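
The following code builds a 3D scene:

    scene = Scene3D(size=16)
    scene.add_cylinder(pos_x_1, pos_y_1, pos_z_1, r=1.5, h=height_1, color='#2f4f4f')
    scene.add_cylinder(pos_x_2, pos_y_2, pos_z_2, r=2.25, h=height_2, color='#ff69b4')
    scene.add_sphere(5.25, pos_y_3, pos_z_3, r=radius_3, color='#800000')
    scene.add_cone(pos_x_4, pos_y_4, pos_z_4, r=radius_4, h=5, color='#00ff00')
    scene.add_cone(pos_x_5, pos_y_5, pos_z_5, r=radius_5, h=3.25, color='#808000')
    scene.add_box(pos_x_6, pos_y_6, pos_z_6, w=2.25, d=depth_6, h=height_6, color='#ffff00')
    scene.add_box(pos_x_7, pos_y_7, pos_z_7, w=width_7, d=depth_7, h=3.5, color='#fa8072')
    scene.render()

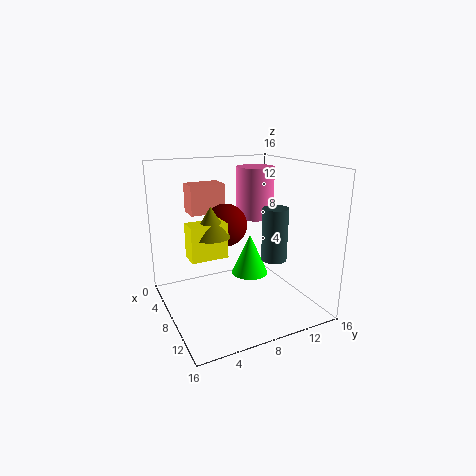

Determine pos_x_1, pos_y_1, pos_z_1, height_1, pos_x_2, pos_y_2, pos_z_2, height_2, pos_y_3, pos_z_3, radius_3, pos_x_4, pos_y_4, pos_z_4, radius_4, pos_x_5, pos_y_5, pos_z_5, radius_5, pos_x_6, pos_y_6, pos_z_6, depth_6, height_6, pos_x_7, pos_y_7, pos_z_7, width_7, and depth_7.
pos_x_1 = 8.5
pos_y_1 = 12.5
pos_z_1 = 4.75
height_1 = 6.25
pos_x_2 = 5
pos_y_2 = 11.75
pos_z_2 = 9.25
height_2 = 6
pos_y_3 = 7.75
pos_z_3 = 8.75
radius_3 = 2.5
pos_x_4 = 5.75
pos_y_4 = 10.75
pos_z_4 = 2.25
radius_4 = 2.25
pos_x_5 = 8.25
pos_y_5 = 4.75
pos_z_5 = 8.75
radius_5 = 2
pos_x_6 = 7
pos_y_6 = 2.25
pos_z_6 = 6.5
depth_6 = 4
height_6 = 3.75
pos_x_7 = 0.75
pos_y_7 = 4.25
pos_z_7 = 9.75
width_7 = 2.75
depth_7 = 4.25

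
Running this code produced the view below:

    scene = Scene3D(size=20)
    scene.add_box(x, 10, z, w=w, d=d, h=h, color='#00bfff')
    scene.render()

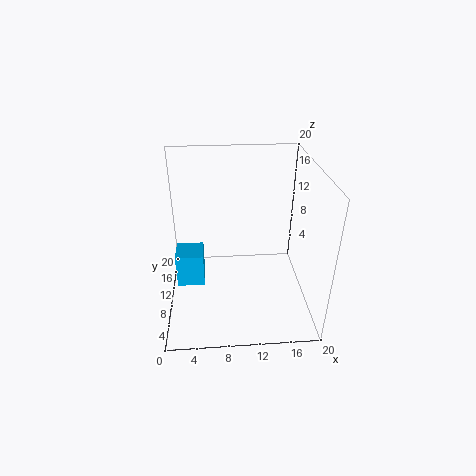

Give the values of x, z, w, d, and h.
x = 1
z = 2
w = 4
d = 4
h = 5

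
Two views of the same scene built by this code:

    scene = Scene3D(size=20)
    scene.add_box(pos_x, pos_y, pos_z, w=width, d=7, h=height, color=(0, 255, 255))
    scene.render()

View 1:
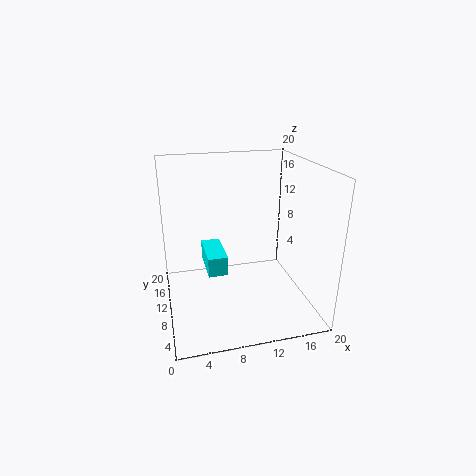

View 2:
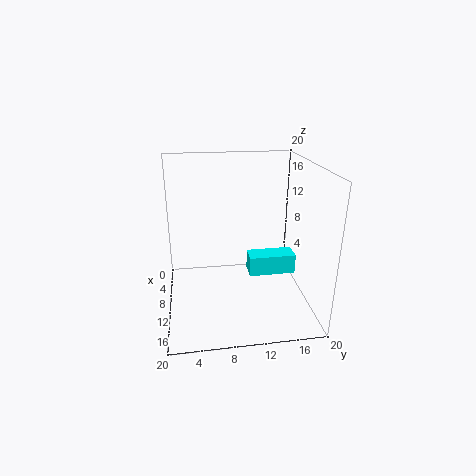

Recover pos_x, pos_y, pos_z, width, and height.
pos_x = 6
pos_y = 12
pos_z = 3
width = 3
height = 3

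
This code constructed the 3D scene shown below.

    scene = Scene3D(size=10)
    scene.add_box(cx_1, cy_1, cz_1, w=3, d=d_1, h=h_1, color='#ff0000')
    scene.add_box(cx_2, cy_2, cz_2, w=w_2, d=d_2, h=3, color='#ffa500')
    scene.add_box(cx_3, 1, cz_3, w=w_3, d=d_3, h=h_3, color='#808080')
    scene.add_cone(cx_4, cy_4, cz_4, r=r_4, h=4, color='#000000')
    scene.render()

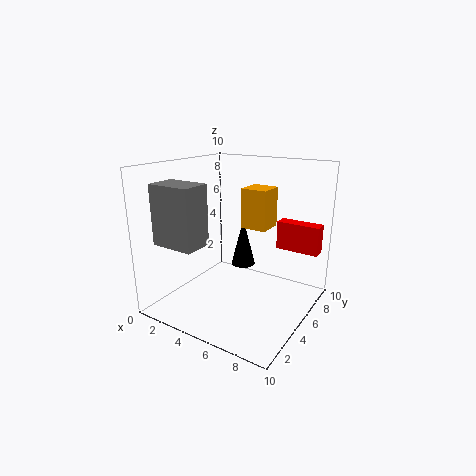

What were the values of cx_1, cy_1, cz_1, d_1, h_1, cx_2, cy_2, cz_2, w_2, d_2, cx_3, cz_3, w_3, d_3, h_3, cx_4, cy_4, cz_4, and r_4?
cx_1 = 7; cy_1 = 7; cz_1 = 4; d_1 = 1; h_1 = 2; cx_2 = 4; cy_2 = 7; cz_2 = 5; w_2 = 2; d_2 = 2; cx_3 = 1; cz_3 = 5; w_3 = 3; d_3 = 2; h_3 = 4; cx_4 = 3; cy_4 = 9; cz_4 = 1; r_4 = 1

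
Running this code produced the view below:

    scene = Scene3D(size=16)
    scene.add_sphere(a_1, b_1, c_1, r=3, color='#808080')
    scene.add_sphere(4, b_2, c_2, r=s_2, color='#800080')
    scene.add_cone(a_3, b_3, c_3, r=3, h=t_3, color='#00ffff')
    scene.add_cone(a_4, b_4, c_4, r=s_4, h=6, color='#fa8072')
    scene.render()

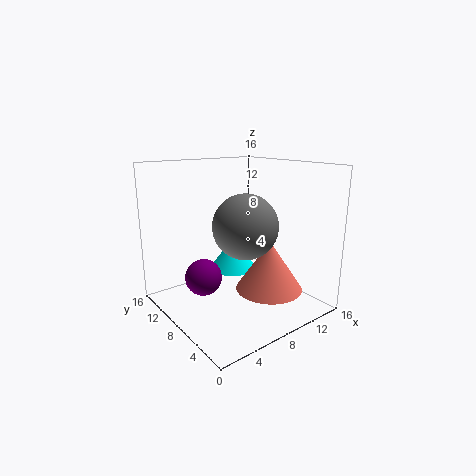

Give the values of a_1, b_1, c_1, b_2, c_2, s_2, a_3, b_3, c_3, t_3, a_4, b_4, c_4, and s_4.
a_1 = 5; b_1 = 3; c_1 = 11; b_2 = 9; c_2 = 4; s_2 = 2; a_3 = 11; b_3 = 13; c_3 = 2; t_3 = 4; a_4 = 12; b_4 = 7; c_4 = 1; s_4 = 4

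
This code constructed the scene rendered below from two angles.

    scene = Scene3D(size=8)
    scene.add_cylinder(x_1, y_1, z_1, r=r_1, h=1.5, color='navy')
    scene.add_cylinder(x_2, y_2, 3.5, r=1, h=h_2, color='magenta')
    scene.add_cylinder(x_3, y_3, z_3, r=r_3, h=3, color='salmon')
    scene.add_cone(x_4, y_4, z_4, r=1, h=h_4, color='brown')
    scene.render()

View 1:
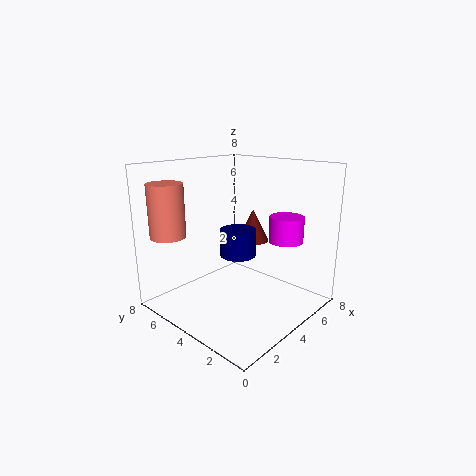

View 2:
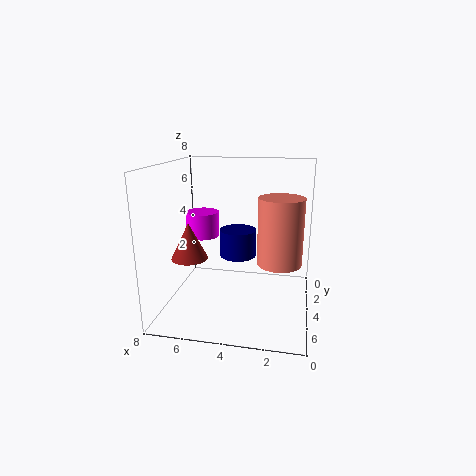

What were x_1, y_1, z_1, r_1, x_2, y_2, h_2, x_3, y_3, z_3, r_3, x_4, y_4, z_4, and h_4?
x_1 = 4
y_1 = 4
z_1 = 3
r_1 = 1
x_2 = 6.5
y_2 = 2.5
h_2 = 1.5
x_3 = 1.5
y_3 = 7
z_3 = 4
r_3 = 1
x_4 = 6.5
y_4 = 5
z_4 = 3
h_4 = 2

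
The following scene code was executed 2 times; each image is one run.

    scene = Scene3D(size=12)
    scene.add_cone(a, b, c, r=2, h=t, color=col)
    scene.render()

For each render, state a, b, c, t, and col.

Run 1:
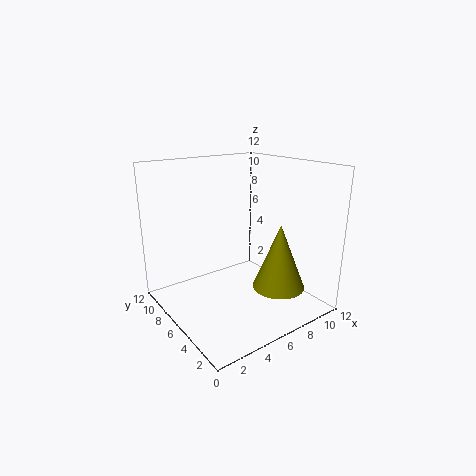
a = 7; b = 2; c = 3; t = 5; col = 'olive'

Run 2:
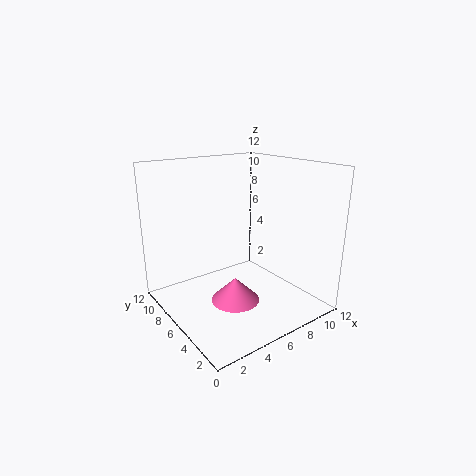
a = 5; b = 5; c = 1; t = 2; col = 'hotpink'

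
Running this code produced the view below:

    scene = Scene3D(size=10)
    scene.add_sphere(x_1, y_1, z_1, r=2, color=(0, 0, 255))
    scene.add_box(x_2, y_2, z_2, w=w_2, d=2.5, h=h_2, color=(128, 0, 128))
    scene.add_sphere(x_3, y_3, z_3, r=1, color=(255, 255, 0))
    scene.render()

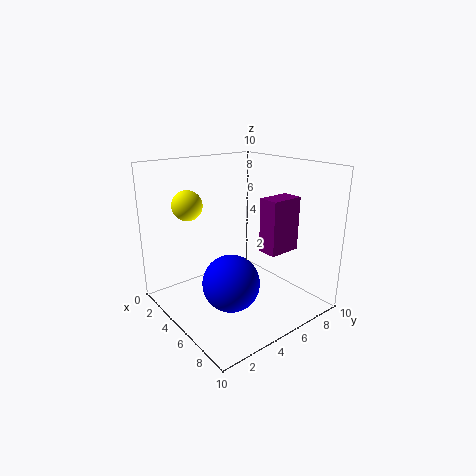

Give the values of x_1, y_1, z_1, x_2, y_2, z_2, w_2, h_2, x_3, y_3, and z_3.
x_1 = 5.5
y_1 = 4
z_1 = 2
x_2 = 5
y_2 = 7
z_2 = 3.5
w_2 = 1.5
h_2 = 4
x_3 = 3.5
y_3 = 2
z_3 = 7.5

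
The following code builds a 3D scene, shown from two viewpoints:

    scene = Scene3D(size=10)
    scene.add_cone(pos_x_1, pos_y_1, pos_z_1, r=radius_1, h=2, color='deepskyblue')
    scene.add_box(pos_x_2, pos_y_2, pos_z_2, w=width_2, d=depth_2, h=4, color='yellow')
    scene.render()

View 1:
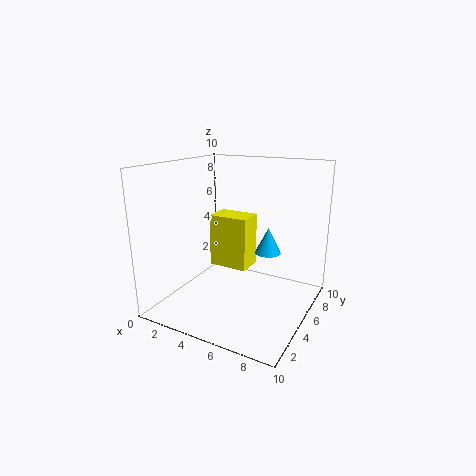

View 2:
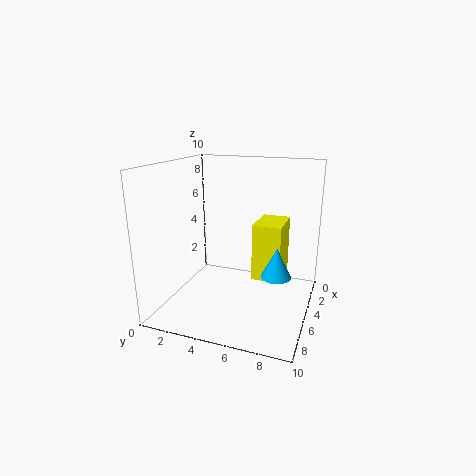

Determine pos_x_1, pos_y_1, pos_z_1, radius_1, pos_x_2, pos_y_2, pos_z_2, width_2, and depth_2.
pos_x_1 = 6
pos_y_1 = 8
pos_z_1 = 3
radius_1 = 1
pos_x_2 = 2
pos_y_2 = 6
pos_z_2 = 2
width_2 = 3
depth_2 = 2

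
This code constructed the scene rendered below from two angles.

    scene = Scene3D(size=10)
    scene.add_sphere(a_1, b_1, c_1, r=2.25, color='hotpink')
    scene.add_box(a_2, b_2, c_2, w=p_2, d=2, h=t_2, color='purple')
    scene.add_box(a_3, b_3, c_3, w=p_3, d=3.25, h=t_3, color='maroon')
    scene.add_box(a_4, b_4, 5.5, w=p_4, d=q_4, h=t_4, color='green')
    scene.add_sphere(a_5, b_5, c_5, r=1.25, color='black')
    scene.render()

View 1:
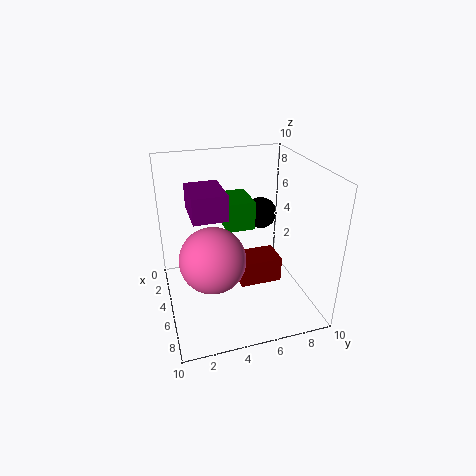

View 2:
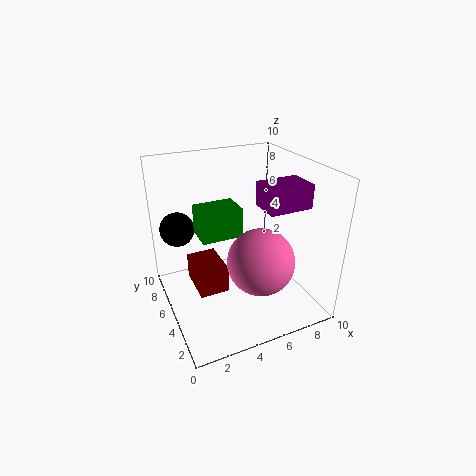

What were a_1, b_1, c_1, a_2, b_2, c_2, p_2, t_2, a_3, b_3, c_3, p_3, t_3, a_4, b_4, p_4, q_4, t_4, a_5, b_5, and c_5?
a_1 = 5.75, b_1 = 3, c_1 = 4, a_2 = 5.5, b_2 = 1.5, c_2 = 8, p_2 = 2.75, t_2 = 1.5, a_3 = 2.25, b_3 = 5.5, c_3 = 0.25, p_3 = 2.25, t_3 = 2, a_4 = 2.25, b_4 = 4.25, p_4 = 2.75, q_4 = 2, t_4 = 2, a_5 = 1.5, b_5 = 8, c_5 = 5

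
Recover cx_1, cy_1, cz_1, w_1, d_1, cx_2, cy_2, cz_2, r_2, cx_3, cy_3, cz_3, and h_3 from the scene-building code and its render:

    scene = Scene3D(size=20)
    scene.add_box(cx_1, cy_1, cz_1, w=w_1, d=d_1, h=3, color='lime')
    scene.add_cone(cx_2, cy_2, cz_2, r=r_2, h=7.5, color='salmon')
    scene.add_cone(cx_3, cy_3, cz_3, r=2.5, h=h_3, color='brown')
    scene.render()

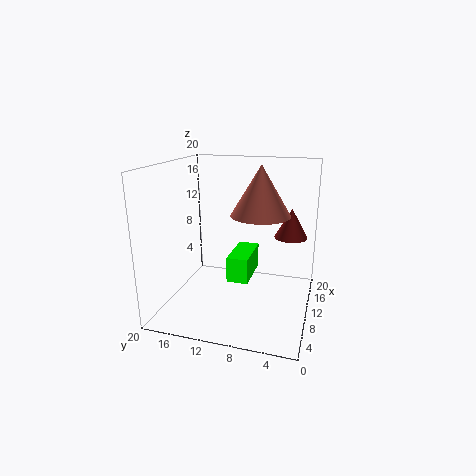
cx_1 = 2
cy_1 = 6.5
cz_1 = 7.5
w_1 = 5.5
d_1 = 2.5
cx_2 = 15
cy_2 = 8
cz_2 = 12
r_2 = 4.5
cx_3 = 16.5
cy_3 = 3.5
cz_3 = 8.5
h_3 = 4.5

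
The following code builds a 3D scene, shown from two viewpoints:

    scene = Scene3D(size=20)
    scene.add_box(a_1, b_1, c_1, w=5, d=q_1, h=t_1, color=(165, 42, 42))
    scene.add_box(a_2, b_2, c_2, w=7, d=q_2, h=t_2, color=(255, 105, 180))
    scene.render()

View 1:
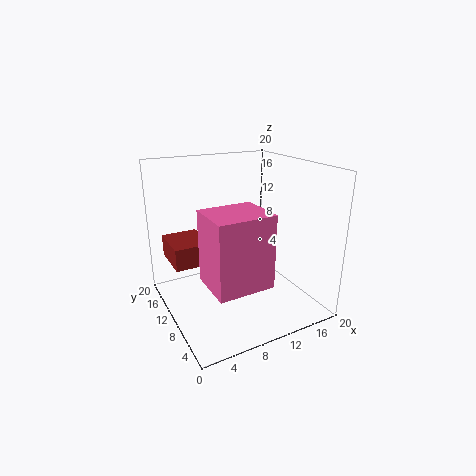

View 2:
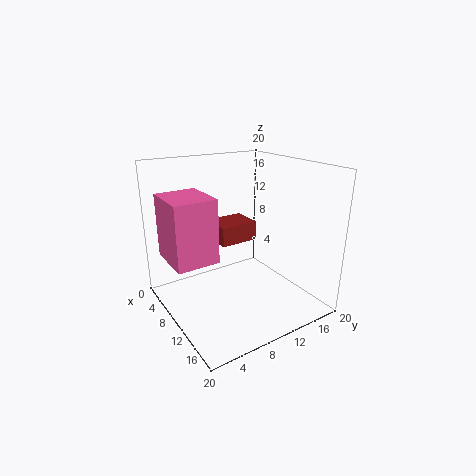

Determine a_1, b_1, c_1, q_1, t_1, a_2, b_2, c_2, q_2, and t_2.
a_1 = 1; b_1 = 10; c_1 = 7; q_1 = 6; t_1 = 3; a_2 = 3; b_2 = 1; c_2 = 7; q_2 = 6; t_2 = 9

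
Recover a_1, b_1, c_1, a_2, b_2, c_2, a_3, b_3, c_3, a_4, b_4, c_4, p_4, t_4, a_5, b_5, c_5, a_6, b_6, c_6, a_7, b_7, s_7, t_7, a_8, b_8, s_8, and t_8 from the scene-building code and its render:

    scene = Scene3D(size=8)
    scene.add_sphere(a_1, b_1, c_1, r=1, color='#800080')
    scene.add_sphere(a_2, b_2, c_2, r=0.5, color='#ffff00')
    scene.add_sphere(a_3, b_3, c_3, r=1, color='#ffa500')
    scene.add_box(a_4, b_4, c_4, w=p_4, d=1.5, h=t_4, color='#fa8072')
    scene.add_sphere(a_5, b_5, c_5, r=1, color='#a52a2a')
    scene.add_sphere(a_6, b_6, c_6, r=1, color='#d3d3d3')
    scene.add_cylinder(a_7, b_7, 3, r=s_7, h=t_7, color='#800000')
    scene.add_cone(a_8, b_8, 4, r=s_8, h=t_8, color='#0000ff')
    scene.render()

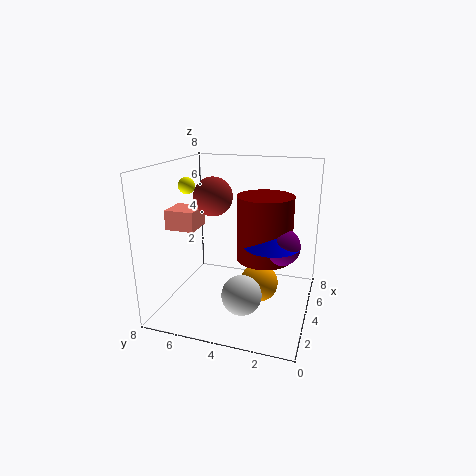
a_1 = 3.5, b_1 = 1.5, c_1 = 4, a_2 = 5, b_2 = 7.5, c_2 = 6.5, a_3 = 3, b_3 = 2.5, c_3 = 2, a_4 = 1.5, b_4 = 5.5, c_4 = 5, p_4 = 1.5, t_4 = 1, a_5 = 3, b_5 = 5, c_5 = 6.5, a_6 = 1.5, b_6 = 3, c_6 = 2, a_7 = 4, b_7 = 2.5, s_7 = 1.5, t_7 = 3.5, a_8 = 3.5, b_8 = 2, s_8 = 1.5, t_8 = 1.5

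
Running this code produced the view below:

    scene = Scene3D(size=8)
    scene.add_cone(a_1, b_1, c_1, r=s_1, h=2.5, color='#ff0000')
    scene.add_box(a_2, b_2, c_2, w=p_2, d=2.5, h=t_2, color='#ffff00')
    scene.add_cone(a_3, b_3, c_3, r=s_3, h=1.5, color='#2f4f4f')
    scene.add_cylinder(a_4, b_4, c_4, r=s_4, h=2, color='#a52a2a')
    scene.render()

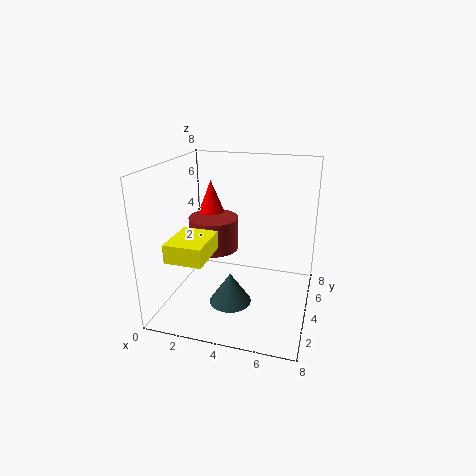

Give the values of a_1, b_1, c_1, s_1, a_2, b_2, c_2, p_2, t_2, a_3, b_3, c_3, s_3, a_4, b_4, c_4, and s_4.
a_1 = 1.5
b_1 = 6.5
c_1 = 4
s_1 = 1
a_2 = 1
b_2 = 1
c_2 = 3.5
p_2 = 2
t_2 = 1
a_3 = 4.5
b_3 = 1
c_3 = 2
s_3 = 1
a_4 = 2
b_4 = 5.5
c_4 = 2.5
s_4 = 1.5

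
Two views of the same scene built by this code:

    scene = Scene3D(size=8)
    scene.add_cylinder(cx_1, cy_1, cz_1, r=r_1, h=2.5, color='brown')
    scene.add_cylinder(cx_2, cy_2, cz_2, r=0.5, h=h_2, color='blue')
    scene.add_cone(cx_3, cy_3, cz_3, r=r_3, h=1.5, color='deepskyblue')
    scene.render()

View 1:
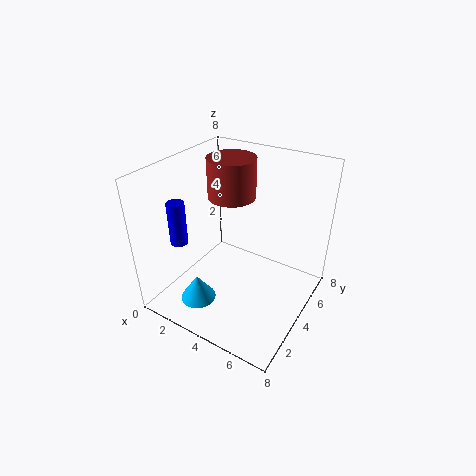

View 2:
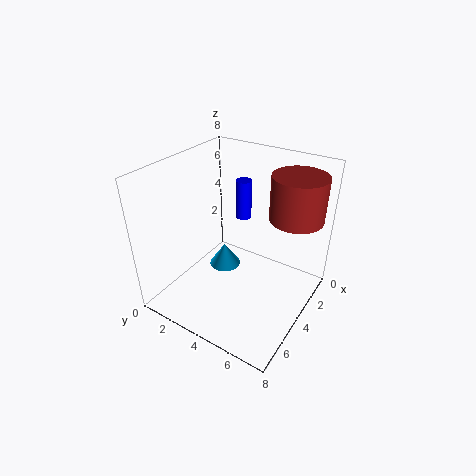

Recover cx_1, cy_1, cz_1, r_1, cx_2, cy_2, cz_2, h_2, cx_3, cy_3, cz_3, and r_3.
cx_1 = 2; cy_1 = 6.5; cz_1 = 5; r_1 = 1.5; cx_2 = 1; cy_2 = 2.5; cz_2 = 3.5; h_2 = 2.5; cx_3 = 2.5; cy_3 = 2; cz_3 = 0.5; r_3 = 1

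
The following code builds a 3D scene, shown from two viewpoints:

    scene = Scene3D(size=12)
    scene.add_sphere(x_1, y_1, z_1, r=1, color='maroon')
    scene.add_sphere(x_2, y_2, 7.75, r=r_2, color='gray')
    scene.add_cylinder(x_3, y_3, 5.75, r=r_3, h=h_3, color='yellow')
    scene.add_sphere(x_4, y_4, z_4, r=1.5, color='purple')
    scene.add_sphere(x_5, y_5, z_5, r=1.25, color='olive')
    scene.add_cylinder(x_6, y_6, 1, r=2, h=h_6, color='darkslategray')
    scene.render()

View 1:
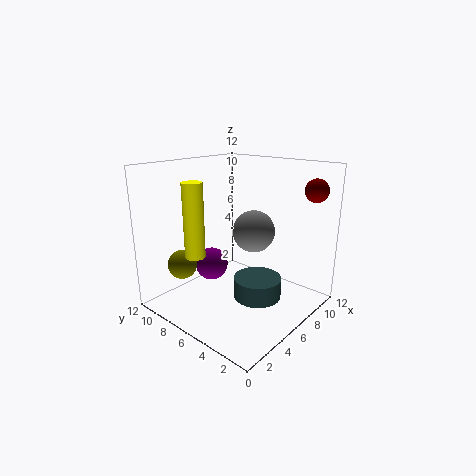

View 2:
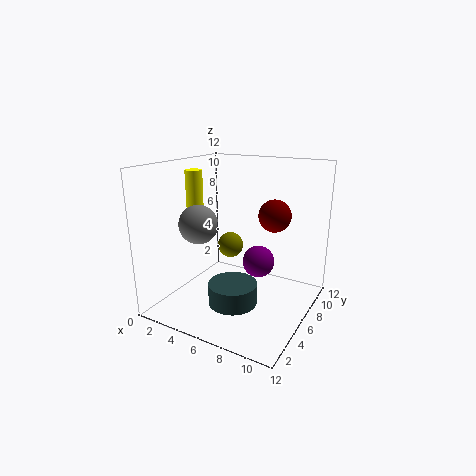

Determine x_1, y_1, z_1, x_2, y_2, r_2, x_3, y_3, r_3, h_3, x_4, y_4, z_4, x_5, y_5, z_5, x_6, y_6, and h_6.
x_1 = 11, y_1 = 1.75, z_1 = 9.75, x_2 = 4.25, y_2 = 3, r_2 = 1.5, x_3 = 1.5, y_3 = 6.25, r_3 = 0.75, h_3 = 5.5, x_4 = 6.25, y_4 = 9.5, z_4 = 2.5, x_5 = 3, y_5 = 9.75, z_5 = 3.5, x_6 = 6.5, y_6 = 4.25, h_6 = 1.75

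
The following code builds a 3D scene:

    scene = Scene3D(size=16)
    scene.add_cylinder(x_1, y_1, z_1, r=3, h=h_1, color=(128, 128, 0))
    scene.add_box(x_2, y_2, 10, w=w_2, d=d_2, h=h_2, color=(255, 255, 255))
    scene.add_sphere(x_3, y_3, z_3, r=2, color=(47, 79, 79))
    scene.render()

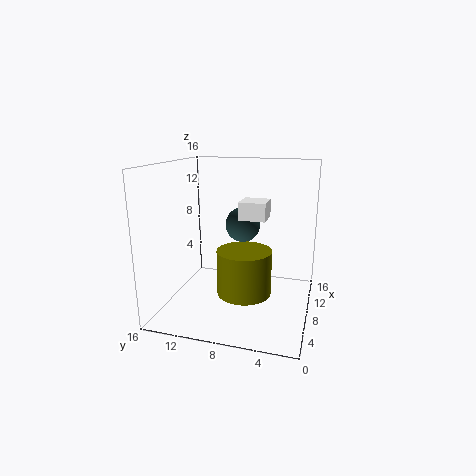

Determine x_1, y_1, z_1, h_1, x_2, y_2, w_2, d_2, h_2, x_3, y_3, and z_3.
x_1 = 7; y_1 = 7; z_1 = 2; h_1 = 5; x_2 = 8; y_2 = 5; w_2 = 3; d_2 = 3; h_2 = 2; x_3 = 10; y_3 = 8; z_3 = 9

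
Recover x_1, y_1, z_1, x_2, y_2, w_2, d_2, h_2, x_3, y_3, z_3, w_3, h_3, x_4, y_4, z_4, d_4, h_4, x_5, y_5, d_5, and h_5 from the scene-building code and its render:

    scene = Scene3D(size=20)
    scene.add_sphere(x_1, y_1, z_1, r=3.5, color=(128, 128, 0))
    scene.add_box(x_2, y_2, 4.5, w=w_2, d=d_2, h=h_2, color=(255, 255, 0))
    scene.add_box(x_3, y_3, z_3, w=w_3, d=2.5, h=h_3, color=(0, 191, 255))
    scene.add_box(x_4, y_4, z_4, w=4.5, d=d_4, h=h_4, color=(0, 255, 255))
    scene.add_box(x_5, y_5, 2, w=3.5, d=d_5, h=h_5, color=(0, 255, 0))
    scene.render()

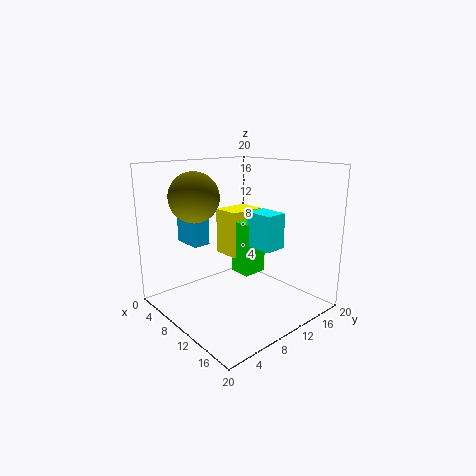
x_1 = 5.5, y_1 = 6, z_1 = 15.5, x_2 = 0.5, y_2 = 13.5, w_2 = 4.5, d_2 = 6, h_2 = 7.5, x_3 = 1.5, y_3 = 5.5, z_3 = 8.5, w_3 = 4.5, h_3 = 6.5, x_4 = 7, y_4 = 14.5, z_4 = 7, d_4 = 3.5, h_4 = 5.5, x_5 = 4, y_5 = 14, d_5 = 4, h_5 = 8.5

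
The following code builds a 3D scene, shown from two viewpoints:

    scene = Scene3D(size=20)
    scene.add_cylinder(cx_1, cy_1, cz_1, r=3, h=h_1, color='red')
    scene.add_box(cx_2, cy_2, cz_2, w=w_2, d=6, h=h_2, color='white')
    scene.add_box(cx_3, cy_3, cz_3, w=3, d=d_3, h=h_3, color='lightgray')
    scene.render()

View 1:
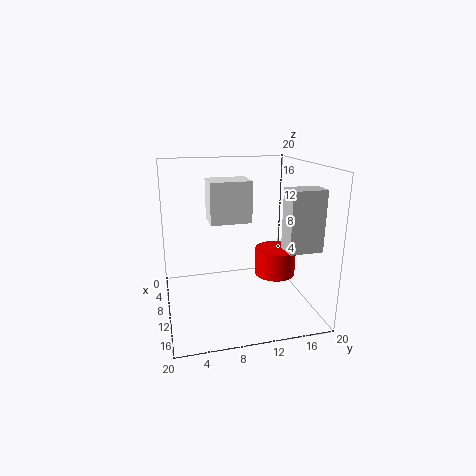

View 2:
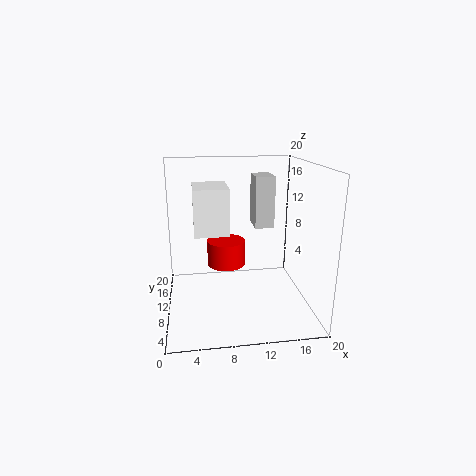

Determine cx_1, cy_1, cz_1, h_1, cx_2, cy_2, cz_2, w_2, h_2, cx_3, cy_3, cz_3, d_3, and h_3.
cx_1 = 9, cy_1 = 16, cz_1 = 3.5, h_1 = 4, cx_2 = 4, cy_2 = 6.5, cz_2 = 11.5, w_2 = 4.5, h_2 = 6, cx_3 = 13.5, cy_3 = 15, cz_3 = 9.5, d_3 = 4.5, h_3 = 8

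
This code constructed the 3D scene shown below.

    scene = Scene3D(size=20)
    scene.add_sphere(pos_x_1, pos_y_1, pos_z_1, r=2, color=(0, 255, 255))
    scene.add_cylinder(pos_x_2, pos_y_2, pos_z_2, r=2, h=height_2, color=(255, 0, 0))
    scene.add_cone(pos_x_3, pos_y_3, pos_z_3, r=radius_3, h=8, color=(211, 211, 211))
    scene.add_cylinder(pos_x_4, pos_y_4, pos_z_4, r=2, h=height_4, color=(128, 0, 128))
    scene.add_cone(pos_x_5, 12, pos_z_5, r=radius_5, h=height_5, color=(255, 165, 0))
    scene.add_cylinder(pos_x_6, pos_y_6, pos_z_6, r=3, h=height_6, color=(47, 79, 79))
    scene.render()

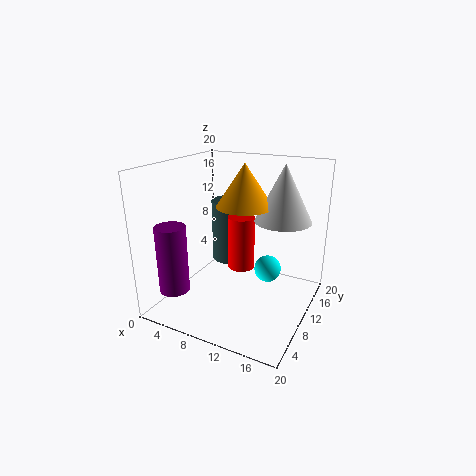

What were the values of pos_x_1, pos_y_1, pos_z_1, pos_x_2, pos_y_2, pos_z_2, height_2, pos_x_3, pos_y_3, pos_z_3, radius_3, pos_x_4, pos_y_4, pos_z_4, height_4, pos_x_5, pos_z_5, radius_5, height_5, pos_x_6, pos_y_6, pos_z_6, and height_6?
pos_x_1 = 13
pos_y_1 = 14
pos_z_1 = 4
pos_x_2 = 9
pos_y_2 = 13
pos_z_2 = 4
height_2 = 8
pos_x_3 = 15
pos_y_3 = 14
pos_z_3 = 12
radius_3 = 4
pos_x_4 = 4
pos_y_4 = 3
pos_z_4 = 4
height_4 = 9
pos_x_5 = 10
pos_z_5 = 14
radius_5 = 4
height_5 = 6
pos_x_6 = 5
pos_y_6 = 17
pos_z_6 = 3
height_6 = 10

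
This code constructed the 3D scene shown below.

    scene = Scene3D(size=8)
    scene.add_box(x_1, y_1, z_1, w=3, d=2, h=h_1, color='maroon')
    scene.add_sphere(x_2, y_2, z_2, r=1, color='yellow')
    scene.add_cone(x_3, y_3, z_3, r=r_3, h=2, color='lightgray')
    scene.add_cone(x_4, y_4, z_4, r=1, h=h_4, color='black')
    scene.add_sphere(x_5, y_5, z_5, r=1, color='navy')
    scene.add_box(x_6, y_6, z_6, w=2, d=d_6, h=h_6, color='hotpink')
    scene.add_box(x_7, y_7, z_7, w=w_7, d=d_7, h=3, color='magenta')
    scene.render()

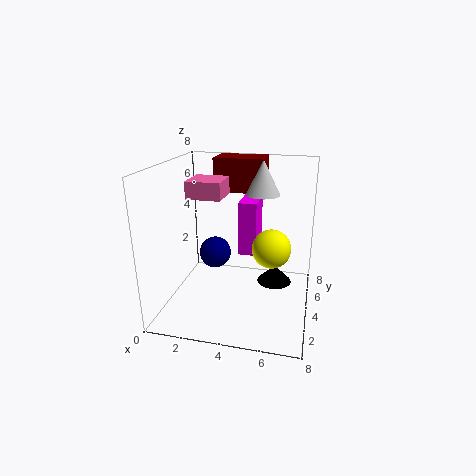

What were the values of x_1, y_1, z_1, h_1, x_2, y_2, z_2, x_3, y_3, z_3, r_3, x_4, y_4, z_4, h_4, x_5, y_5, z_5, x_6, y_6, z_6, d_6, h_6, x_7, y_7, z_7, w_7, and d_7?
x_1 = 2
y_1 = 6
z_1 = 6
h_1 = 2
x_2 = 6
y_2 = 3
z_2 = 4
x_3 = 5
y_3 = 6
z_3 = 6
r_3 = 1
x_4 = 6
y_4 = 5
z_4 = 1
h_4 = 1
x_5 = 2
y_5 = 6
z_5 = 2
x_6 = 1
y_6 = 4
z_6 = 6
d_6 = 2
h_6 = 1
x_7 = 4
y_7 = 4
z_7 = 3
w_7 = 1
d_7 = 2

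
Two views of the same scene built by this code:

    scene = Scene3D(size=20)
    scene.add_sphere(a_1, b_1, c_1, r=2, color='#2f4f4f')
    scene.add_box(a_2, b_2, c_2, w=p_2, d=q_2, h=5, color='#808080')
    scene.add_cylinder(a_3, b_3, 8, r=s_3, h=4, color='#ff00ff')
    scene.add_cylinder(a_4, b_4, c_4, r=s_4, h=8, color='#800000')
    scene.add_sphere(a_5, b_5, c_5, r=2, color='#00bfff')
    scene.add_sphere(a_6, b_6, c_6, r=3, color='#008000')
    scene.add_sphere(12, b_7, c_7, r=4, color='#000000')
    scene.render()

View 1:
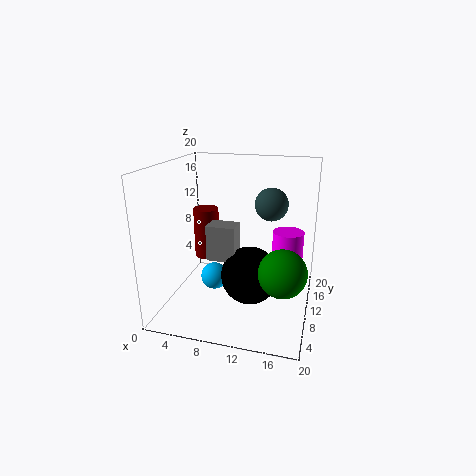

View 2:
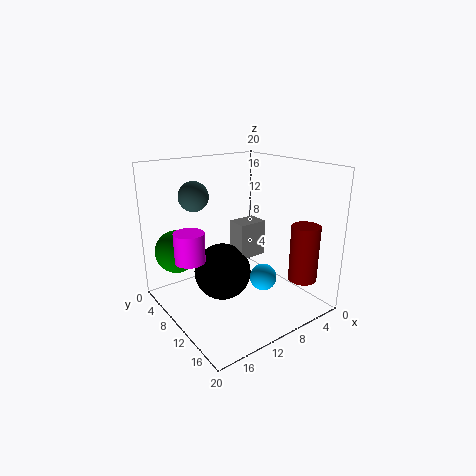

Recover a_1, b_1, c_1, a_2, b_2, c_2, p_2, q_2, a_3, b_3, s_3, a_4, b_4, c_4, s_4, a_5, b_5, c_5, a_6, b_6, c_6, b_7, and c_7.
a_1 = 15
b_1 = 7
c_1 = 16
a_2 = 6
b_2 = 8
c_2 = 7
p_2 = 4
q_2 = 3
a_3 = 17
b_3 = 9
s_3 = 2
a_4 = 3
b_4 = 16
c_4 = 4
s_4 = 2
a_5 = 6
b_5 = 11
c_5 = 3
a_6 = 17
b_6 = 5
c_6 = 8
b_7 = 9
c_7 = 5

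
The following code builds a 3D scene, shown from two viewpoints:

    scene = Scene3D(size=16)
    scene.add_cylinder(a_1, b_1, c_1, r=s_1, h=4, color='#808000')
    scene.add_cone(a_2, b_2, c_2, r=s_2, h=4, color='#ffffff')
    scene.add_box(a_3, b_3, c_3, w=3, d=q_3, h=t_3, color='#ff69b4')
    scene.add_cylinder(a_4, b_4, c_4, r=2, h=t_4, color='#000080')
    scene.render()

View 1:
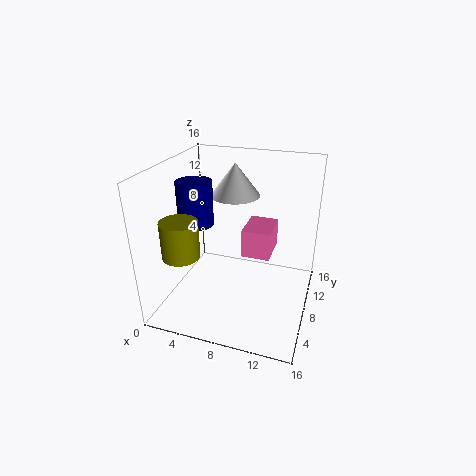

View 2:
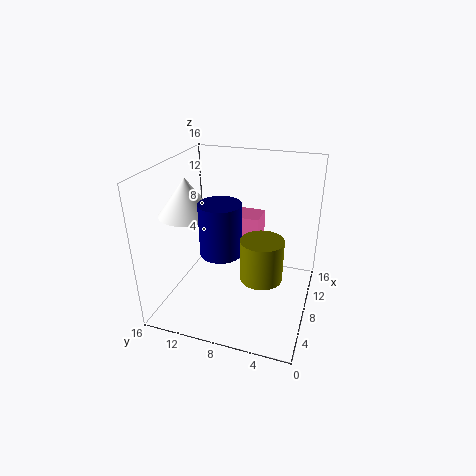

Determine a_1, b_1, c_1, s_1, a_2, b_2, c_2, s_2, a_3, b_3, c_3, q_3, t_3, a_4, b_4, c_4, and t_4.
a_1 = 3, b_1 = 4, c_1 = 7, s_1 = 2, a_2 = 6, b_2 = 13, c_2 = 11, s_2 = 3, a_3 = 9, b_3 = 6, c_3 = 7, q_3 = 4, t_3 = 3, a_4 = 3, b_4 = 8, c_4 = 9, t_4 = 5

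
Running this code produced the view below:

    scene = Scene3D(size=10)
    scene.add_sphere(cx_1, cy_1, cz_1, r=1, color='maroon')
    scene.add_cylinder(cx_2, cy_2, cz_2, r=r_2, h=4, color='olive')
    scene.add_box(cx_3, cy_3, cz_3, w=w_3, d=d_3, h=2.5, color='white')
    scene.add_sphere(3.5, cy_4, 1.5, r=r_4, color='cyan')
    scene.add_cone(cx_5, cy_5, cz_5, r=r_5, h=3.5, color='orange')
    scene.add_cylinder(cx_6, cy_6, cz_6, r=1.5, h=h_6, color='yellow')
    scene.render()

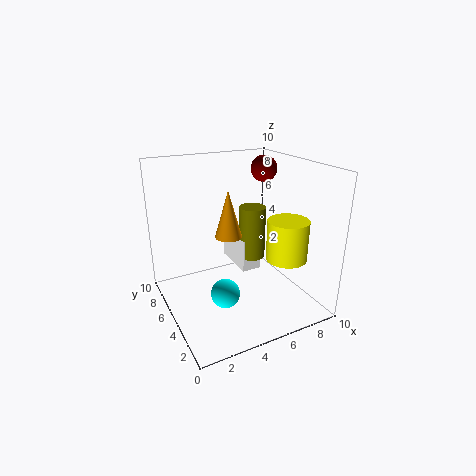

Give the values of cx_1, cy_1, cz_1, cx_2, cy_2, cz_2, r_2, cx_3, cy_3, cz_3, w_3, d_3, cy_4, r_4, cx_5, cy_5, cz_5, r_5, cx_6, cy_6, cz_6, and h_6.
cx_1 = 8.5; cy_1 = 7.5; cz_1 = 9; cx_2 = 7; cy_2 = 6.5; cz_2 = 2.5; r_2 = 1; cx_3 = 6; cy_3 = 6; cz_3 = 1.5; w_3 = 1.5; d_3 = 3.5; cy_4 = 4; r_4 = 1; cx_5 = 5; cy_5 = 6.5; cz_5 = 4.5; r_5 = 1; cx_6 = 8.5; cy_6 = 4; cz_6 = 3; h_6 = 3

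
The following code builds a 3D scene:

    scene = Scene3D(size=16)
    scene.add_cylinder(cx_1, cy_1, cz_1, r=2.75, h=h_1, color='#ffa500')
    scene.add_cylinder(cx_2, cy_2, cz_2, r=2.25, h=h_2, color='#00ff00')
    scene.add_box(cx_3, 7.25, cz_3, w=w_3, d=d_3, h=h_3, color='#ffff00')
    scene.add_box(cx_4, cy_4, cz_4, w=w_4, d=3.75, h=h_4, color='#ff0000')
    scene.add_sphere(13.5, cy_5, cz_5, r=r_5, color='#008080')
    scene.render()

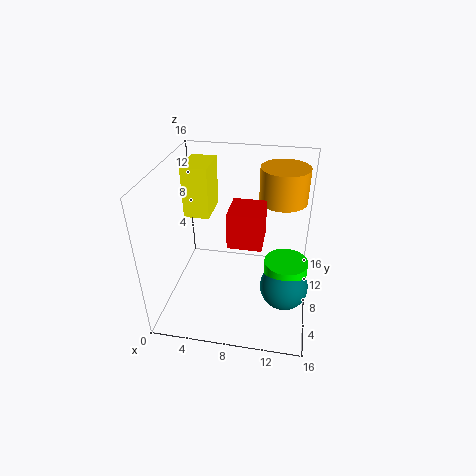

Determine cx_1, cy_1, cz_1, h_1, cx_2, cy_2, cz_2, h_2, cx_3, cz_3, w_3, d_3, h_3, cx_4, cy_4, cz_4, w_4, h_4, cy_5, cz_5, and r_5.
cx_1 = 12.5, cy_1 = 12, cz_1 = 11, h_1 = 4, cx_2 = 13.5, cy_2 = 5.75, cz_2 = 2.75, h_2 = 4.5, cx_3 = 2.25, cz_3 = 10.5, w_3 = 2.75, d_3 = 4.25, h_3 = 5.5, cx_4 = 7.5, cy_4 = 4.5, cz_4 = 9, w_4 = 3.5, h_4 = 3.75, cy_5 = 5, cz_5 = 4.5, r_5 = 2.5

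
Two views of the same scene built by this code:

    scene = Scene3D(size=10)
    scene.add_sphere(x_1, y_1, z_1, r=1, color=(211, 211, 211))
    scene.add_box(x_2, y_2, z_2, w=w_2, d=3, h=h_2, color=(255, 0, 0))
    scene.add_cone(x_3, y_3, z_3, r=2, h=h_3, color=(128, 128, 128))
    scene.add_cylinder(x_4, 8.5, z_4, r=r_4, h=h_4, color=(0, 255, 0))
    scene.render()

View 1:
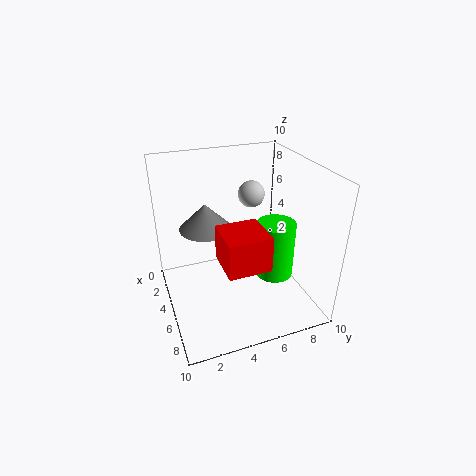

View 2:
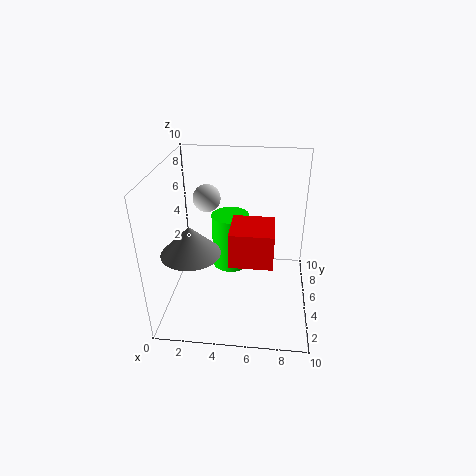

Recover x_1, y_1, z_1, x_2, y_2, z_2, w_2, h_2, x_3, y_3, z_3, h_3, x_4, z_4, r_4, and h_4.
x_1 = 2.5; y_1 = 7; z_1 = 7; x_2 = 4.5; y_2 = 3.5; z_2 = 3.5; w_2 = 3; h_2 = 2.5; x_3 = 2; y_3 = 3.5; z_3 = 4.5; h_3 = 2; x_4 = 4; z_4 = 0.5; r_4 = 1.5; h_4 = 4.5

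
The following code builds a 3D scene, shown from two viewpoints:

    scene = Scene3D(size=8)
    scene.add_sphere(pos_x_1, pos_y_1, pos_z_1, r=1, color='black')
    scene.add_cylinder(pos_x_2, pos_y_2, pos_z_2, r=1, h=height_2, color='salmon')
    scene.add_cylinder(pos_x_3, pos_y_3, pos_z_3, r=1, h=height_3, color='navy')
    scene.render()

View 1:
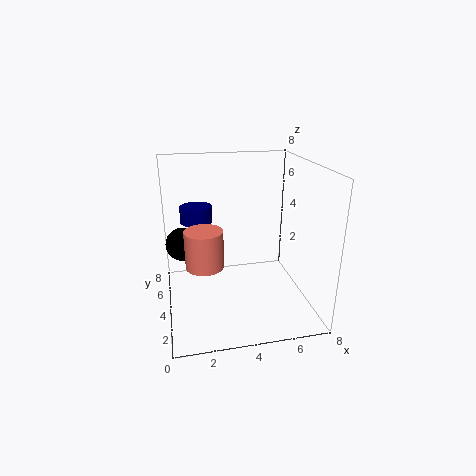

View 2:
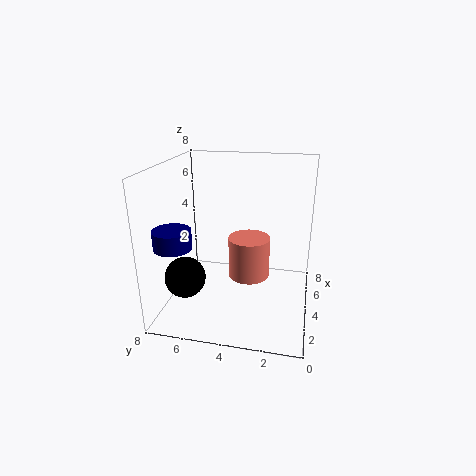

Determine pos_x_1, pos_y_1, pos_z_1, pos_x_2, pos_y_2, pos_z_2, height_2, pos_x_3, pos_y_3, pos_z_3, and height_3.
pos_x_1 = 1, pos_y_1 = 6, pos_z_1 = 3, pos_x_2 = 2, pos_y_2 = 3, pos_z_2 = 3, height_2 = 2, pos_x_3 = 2, pos_y_3 = 7, pos_z_3 = 4, height_3 = 1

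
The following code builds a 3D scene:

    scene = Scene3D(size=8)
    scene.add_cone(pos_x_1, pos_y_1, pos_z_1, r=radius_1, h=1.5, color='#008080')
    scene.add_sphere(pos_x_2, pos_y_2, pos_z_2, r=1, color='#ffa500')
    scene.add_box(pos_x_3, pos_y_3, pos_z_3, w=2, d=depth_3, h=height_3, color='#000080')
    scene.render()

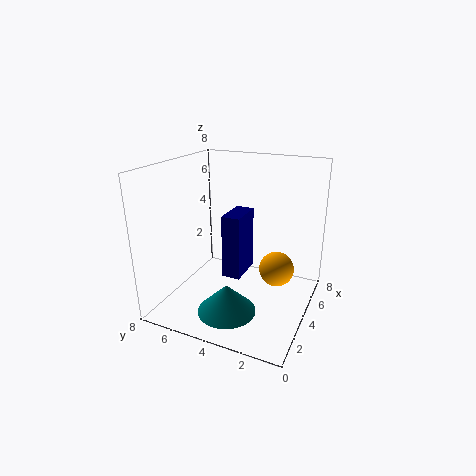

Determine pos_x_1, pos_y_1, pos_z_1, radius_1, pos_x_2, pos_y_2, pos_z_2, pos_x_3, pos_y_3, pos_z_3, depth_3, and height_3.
pos_x_1 = 1.5, pos_y_1 = 3.5, pos_z_1 = 1, radius_1 = 1.5, pos_x_2 = 5, pos_y_2 = 2, pos_z_2 = 2, pos_x_3 = 3, pos_y_3 = 3.5, pos_z_3 = 2, depth_3 = 1, height_3 = 3.5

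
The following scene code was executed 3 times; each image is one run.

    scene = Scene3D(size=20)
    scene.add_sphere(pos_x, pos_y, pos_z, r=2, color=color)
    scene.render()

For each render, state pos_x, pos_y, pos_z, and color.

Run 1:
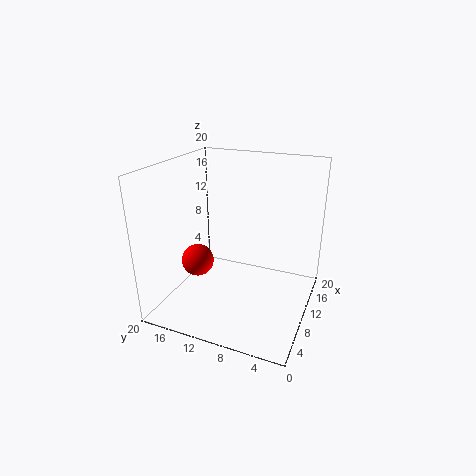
pos_x = 4; pos_y = 13; pos_z = 9; color = 'red'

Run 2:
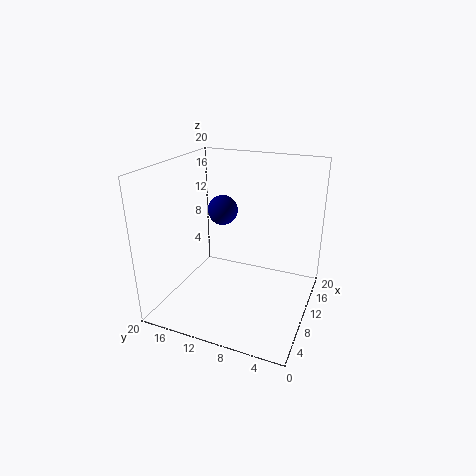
pos_x = 9.5; pos_y = 12; pos_z = 14; color = 'navy'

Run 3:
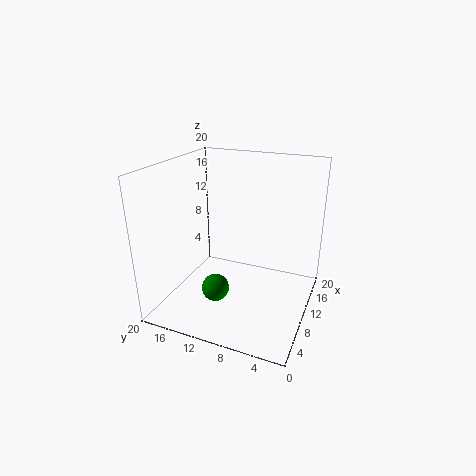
pos_x = 8.5; pos_y = 13; pos_z = 2; color = 'green'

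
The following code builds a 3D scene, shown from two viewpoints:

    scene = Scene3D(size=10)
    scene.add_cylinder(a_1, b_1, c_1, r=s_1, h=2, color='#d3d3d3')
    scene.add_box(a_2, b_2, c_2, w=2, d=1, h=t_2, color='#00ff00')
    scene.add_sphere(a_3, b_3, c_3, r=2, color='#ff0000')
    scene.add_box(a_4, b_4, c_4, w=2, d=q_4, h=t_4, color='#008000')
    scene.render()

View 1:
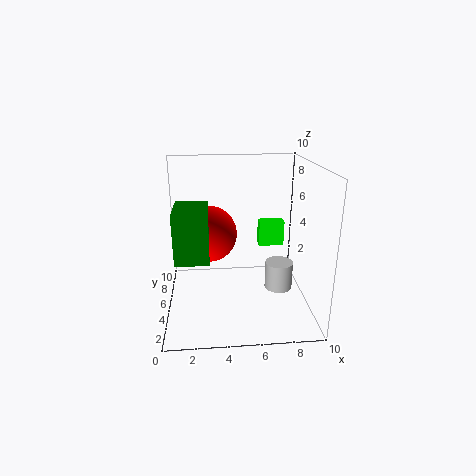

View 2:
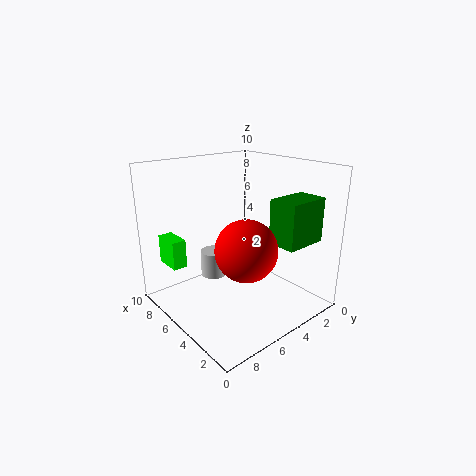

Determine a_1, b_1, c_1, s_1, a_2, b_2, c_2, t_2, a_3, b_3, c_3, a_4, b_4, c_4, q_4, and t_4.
a_1 = 8
b_1 = 5
c_1 = 1
s_1 = 1
a_2 = 7
b_2 = 8
c_2 = 3
t_2 = 2
a_3 = 3
b_3 = 6
c_3 = 5
a_4 = 1
b_4 = 1
c_4 = 5
q_4 = 3
t_4 = 3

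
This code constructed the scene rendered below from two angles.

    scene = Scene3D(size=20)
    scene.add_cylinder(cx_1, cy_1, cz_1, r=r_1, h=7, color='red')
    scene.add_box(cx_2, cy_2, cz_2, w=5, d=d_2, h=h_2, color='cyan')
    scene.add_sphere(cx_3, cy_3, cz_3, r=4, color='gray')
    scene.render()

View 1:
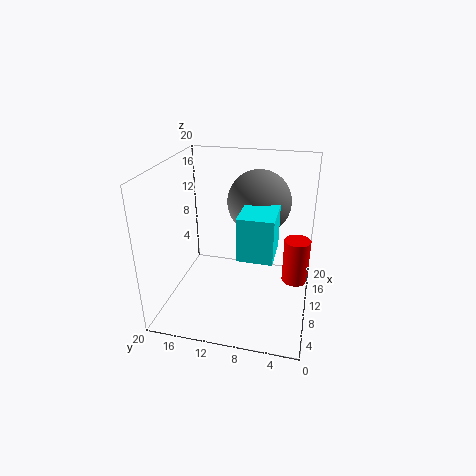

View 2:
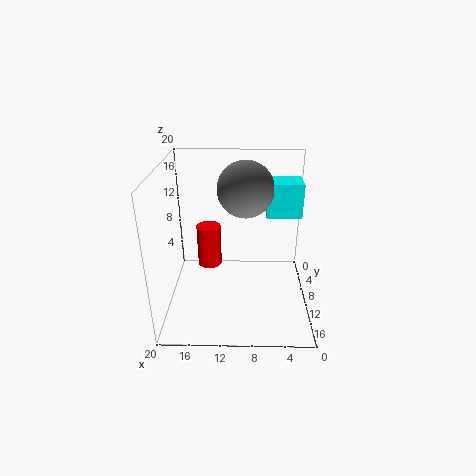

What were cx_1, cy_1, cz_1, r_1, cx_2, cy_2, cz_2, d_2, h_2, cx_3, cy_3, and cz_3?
cx_1 = 15, cy_1 = 2, cz_1 = 1, r_1 = 2, cx_2 = 1, cy_2 = 4, cz_2 = 12, d_2 = 4, h_2 = 5, cx_3 = 9, cy_3 = 7, cz_3 = 16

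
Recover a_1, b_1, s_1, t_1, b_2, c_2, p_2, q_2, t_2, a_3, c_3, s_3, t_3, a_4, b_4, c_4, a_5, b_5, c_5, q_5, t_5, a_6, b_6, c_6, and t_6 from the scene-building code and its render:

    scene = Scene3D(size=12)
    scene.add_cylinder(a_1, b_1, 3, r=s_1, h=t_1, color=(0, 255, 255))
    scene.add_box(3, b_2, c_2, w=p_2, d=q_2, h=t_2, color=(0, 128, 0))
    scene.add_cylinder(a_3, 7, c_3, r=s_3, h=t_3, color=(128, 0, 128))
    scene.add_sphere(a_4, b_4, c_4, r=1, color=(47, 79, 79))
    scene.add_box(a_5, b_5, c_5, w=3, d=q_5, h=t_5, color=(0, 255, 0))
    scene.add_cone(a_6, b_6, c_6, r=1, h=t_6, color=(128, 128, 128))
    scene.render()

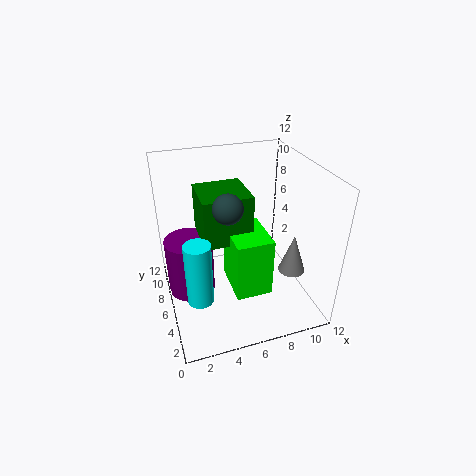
a_1 = 2; b_1 = 3; s_1 = 1; t_1 = 5; b_2 = 5; c_2 = 6; p_2 = 4; q_2 = 4; t_2 = 4; a_3 = 2; c_3 = 1; s_3 = 2; t_3 = 5; a_4 = 4; b_4 = 2; c_4 = 11; a_5 = 5; b_5 = 3; c_5 = 2; q_5 = 4; t_5 = 5; a_6 = 9; b_6 = 2; c_6 = 5; t_6 = 3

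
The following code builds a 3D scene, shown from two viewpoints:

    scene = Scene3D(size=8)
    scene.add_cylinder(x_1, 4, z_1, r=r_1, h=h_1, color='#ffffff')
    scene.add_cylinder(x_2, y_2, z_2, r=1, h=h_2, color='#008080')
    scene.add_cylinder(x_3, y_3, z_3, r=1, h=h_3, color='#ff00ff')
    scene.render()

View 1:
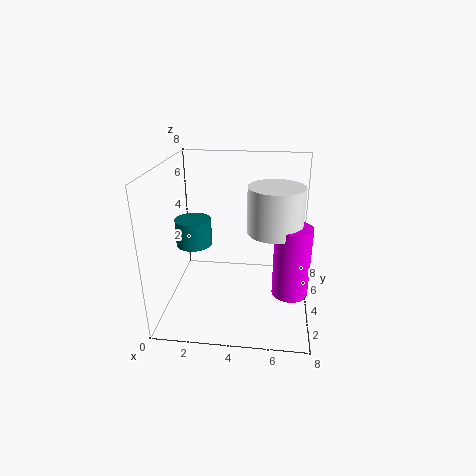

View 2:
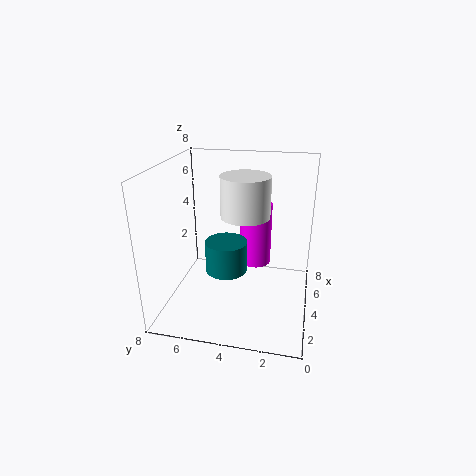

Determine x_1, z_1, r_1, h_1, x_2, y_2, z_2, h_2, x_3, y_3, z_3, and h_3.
x_1 = 6, z_1 = 4.5, r_1 = 1.5, h_1 = 2.5, x_2 = 1.5, y_2 = 4, z_2 = 3.5, h_2 = 1.5, x_3 = 7, y_3 = 3.5, z_3 = 1, h_3 = 4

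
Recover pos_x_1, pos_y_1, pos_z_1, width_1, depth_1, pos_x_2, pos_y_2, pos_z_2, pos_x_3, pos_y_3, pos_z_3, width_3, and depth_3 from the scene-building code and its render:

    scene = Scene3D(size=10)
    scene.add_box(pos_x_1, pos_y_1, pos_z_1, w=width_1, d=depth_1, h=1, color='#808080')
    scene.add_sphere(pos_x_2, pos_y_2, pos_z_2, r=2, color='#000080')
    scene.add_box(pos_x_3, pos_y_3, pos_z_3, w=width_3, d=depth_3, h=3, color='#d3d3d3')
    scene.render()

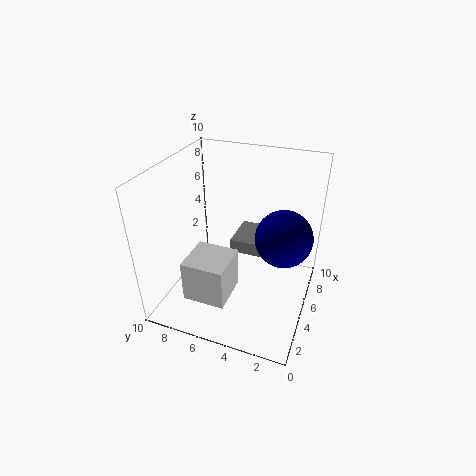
pos_x_1 = 6
pos_y_1 = 3
pos_z_1 = 3
width_1 = 3
depth_1 = 3
pos_x_2 = 6
pos_y_2 = 2
pos_z_2 = 5
pos_x_3 = 2
pos_y_3 = 5
pos_z_3 = 1
width_3 = 3
depth_3 = 3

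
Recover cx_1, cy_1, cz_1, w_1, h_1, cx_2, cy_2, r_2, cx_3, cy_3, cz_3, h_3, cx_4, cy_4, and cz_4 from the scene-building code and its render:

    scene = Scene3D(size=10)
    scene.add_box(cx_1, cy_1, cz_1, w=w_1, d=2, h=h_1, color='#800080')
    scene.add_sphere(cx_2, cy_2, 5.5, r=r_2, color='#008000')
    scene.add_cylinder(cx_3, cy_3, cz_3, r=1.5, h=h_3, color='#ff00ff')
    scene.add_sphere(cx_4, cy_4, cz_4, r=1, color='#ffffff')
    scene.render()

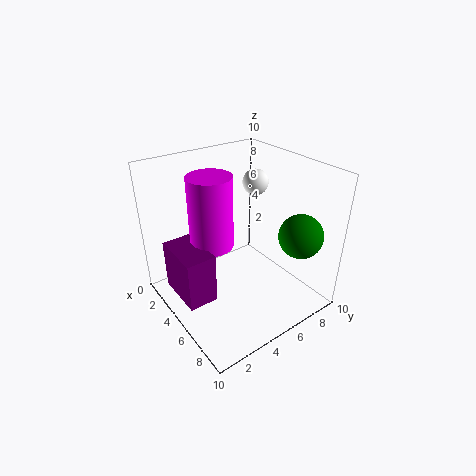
cx_1 = 2.5; cy_1 = 0.5; cz_1 = 1.5; w_1 = 3.5; h_1 = 3.5; cx_2 = 8; cy_2 = 8; r_2 = 1.5; cx_3 = 4; cy_3 = 3.5; cz_3 = 4.5; h_3 = 5; cx_4 = 2.5; cy_4 = 8.5; cz_4 = 7.5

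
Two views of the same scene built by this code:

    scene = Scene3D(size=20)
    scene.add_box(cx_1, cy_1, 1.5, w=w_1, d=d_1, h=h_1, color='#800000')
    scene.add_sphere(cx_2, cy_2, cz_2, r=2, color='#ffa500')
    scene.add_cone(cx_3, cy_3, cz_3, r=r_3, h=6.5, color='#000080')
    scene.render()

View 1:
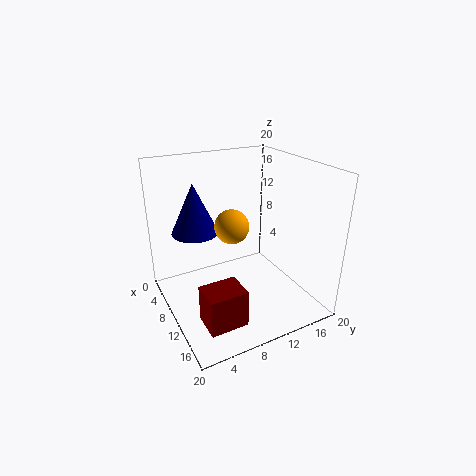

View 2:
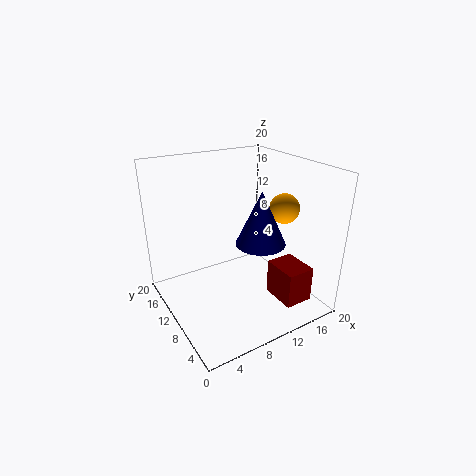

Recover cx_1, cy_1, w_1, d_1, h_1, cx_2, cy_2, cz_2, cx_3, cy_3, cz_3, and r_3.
cx_1 = 13.5, cy_1 = 2.5, w_1 = 4, d_1 = 5, h_1 = 5, cx_2 = 15, cy_2 = 6.5, cz_2 = 14.5, cx_3 = 9.5, cy_3 = 4, cz_3 = 12, r_3 = 3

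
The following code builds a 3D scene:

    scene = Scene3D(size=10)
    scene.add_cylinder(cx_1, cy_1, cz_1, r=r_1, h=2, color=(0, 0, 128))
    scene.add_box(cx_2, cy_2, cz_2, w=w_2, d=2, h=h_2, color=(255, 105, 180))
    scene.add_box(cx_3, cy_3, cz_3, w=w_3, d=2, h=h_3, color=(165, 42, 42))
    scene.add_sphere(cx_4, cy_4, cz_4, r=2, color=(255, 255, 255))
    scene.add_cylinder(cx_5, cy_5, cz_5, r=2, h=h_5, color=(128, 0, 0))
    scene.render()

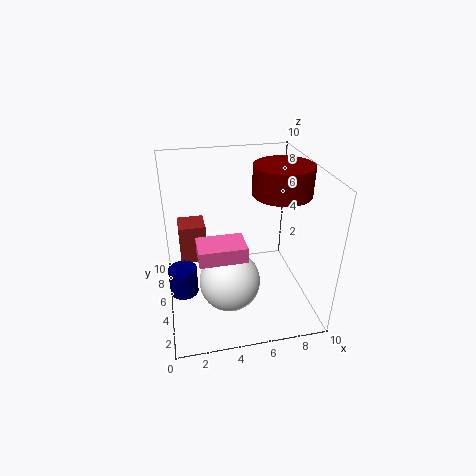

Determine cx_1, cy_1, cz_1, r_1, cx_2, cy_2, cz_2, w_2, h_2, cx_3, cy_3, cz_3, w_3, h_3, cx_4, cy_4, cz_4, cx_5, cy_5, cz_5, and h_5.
cx_1 = 1; cy_1 = 5; cz_1 = 1; r_1 = 1; cx_2 = 2; cy_2 = 2; cz_2 = 5; w_2 = 3; h_2 = 1; cx_3 = 1; cy_3 = 7; cz_3 = 2; w_3 = 2; h_3 = 3; cx_4 = 4; cy_4 = 3; cz_4 = 3; cx_5 = 8; cy_5 = 5; cz_5 = 8; h_5 = 2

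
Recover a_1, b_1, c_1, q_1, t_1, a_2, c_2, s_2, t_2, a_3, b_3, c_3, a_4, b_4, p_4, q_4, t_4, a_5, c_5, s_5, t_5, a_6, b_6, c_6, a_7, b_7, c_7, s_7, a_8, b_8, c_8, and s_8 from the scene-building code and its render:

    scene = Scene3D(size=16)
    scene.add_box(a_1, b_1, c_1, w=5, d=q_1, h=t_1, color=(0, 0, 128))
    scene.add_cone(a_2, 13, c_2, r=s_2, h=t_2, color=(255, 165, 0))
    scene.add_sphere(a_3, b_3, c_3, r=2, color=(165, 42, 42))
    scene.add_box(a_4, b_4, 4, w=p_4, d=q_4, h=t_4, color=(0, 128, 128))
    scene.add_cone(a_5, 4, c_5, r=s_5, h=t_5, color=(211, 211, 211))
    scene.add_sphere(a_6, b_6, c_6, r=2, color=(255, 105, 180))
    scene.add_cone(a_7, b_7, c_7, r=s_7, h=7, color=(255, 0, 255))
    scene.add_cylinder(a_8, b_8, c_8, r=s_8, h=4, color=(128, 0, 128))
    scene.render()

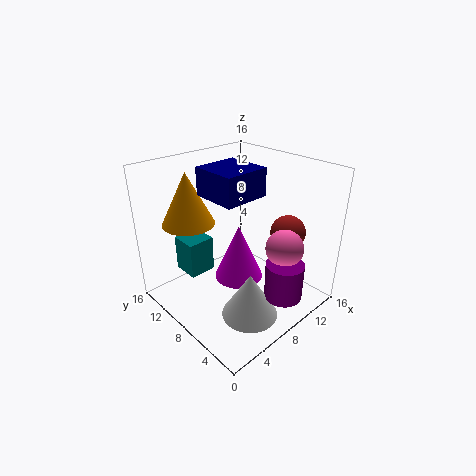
a_1 = 5
b_1 = 6
c_1 = 13
q_1 = 5
t_1 = 3
a_2 = 5
c_2 = 9
s_2 = 3
t_2 = 6
a_3 = 13
b_3 = 5
c_3 = 8
a_4 = 3
b_4 = 10
p_4 = 3
q_4 = 3
t_4 = 4
a_5 = 6
c_5 = 1
s_5 = 3
t_5 = 5
a_6 = 10
b_6 = 3
c_6 = 8
a_7 = 10
b_7 = 10
c_7 = 1
s_7 = 3
a_8 = 9
b_8 = 2
c_8 = 3
s_8 = 2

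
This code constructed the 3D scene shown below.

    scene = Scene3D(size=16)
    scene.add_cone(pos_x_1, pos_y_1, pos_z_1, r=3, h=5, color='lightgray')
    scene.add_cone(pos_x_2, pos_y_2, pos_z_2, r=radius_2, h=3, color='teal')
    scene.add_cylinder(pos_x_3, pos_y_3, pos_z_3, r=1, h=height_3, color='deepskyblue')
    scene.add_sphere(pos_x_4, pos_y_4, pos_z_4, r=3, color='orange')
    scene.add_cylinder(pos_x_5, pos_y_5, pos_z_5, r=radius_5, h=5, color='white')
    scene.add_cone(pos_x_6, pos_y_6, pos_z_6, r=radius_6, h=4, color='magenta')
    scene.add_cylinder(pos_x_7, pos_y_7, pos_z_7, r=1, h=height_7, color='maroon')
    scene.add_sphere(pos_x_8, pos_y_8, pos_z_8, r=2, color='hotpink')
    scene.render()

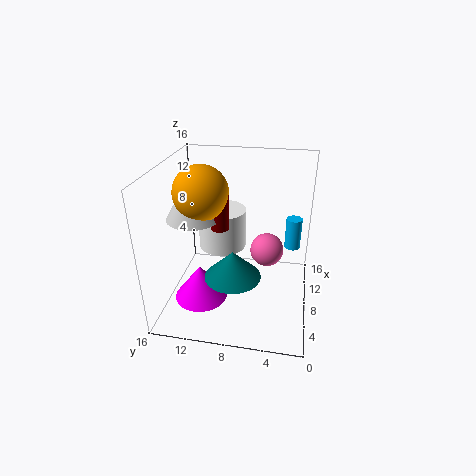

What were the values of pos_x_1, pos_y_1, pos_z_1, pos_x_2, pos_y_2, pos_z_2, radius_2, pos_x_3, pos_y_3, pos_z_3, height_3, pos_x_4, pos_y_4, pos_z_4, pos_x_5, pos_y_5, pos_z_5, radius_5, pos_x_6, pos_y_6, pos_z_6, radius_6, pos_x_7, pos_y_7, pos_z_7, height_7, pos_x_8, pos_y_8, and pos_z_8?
pos_x_1 = 8
pos_y_1 = 13
pos_z_1 = 10
pos_x_2 = 5
pos_y_2 = 8
pos_z_2 = 5
radius_2 = 3
pos_x_3 = 14
pos_y_3 = 2
pos_z_3 = 4
height_3 = 4
pos_x_4 = 8
pos_y_4 = 12
pos_z_4 = 13
pos_x_5 = 13
pos_y_5 = 11
pos_z_5 = 4
radius_5 = 3
pos_x_6 = 6
pos_y_6 = 12
pos_z_6 = 1
radius_6 = 3
pos_x_7 = 8
pos_y_7 = 10
pos_z_7 = 9
height_7 = 4
pos_x_8 = 11
pos_y_8 = 5
pos_z_8 = 5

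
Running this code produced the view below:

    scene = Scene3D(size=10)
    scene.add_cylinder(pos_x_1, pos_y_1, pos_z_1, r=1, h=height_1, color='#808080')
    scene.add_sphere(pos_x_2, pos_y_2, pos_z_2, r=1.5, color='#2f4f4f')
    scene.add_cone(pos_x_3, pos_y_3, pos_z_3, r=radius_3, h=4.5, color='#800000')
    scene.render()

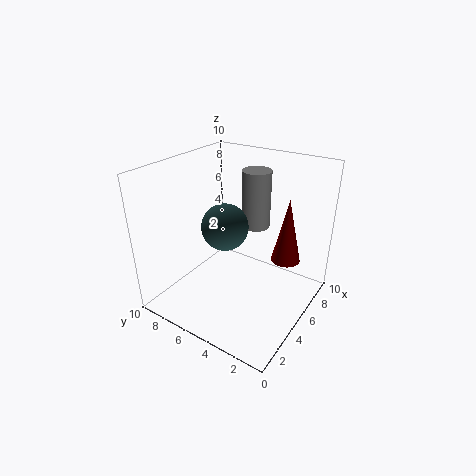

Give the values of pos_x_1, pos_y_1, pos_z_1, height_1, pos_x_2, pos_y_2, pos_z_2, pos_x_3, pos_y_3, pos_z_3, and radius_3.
pos_x_1 = 6.5
pos_y_1 = 4.5
pos_z_1 = 5.5
height_1 = 4
pos_x_2 = 3.5
pos_y_2 = 5
pos_z_2 = 6.5
pos_x_3 = 6.5
pos_y_3 = 2
pos_z_3 = 3.5
radius_3 = 1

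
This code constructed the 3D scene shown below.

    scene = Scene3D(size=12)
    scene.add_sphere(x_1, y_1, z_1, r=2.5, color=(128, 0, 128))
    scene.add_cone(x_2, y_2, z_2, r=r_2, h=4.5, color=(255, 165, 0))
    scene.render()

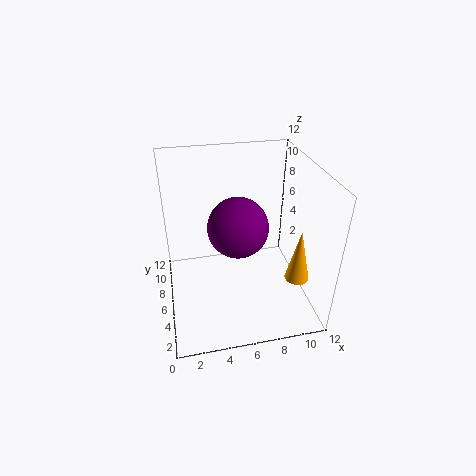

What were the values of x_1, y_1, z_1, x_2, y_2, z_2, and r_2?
x_1 = 6, y_1 = 6, z_1 = 7, x_2 = 10.5, y_2 = 3.5, z_2 = 3, r_2 = 1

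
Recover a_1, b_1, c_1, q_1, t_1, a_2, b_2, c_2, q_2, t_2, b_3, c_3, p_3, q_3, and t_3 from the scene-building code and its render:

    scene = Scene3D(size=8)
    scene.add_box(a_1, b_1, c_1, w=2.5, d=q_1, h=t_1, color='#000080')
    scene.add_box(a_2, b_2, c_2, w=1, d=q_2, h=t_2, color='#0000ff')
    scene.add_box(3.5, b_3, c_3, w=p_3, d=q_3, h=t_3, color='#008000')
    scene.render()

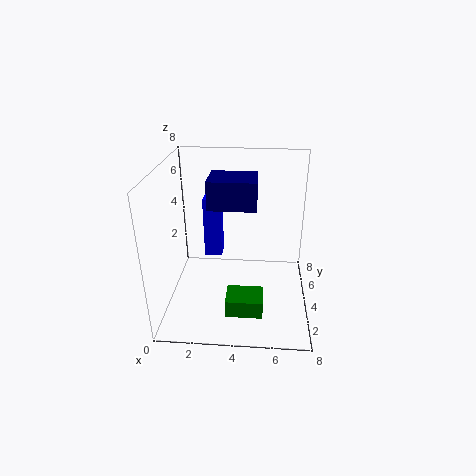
a_1 = 2.5
b_1 = 3
c_1 = 6
q_1 = 2
t_1 = 1.5
a_2 = 2
b_2 = 4.5
c_2 = 2.5
q_2 = 1
t_2 = 3.5
b_3 = 1.5
c_3 = 0.5
p_3 = 2
q_3 = 1.5
t_3 = 1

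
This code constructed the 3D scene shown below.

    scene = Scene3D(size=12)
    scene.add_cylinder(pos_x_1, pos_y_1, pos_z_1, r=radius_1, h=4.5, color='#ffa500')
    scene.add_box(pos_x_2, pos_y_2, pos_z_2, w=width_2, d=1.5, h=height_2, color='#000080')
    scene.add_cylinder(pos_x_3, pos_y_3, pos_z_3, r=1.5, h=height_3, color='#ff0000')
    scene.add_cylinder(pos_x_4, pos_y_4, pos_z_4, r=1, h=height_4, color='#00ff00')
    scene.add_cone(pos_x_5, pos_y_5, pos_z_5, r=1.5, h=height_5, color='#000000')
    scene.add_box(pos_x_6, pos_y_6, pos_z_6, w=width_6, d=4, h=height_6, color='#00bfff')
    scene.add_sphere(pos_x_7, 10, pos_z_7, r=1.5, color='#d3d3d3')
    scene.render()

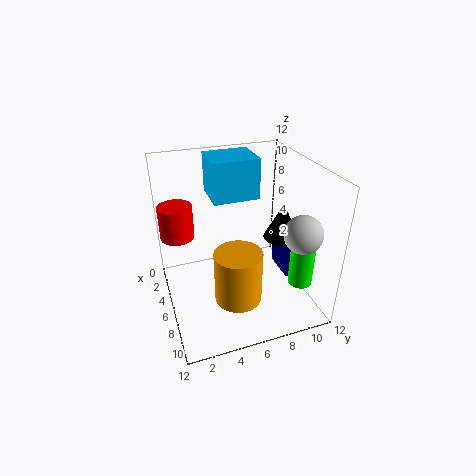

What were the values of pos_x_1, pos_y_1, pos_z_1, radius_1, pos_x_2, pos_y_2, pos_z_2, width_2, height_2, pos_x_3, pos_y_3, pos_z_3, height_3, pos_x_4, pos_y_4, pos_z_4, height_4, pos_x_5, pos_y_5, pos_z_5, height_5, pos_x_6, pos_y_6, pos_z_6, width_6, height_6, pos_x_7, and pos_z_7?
pos_x_1 = 7.5, pos_y_1 = 5.5, pos_z_1 = 1, radius_1 = 2, pos_x_2 = 4.5, pos_y_2 = 10, pos_z_2 = 2, width_2 = 3, height_2 = 3, pos_x_3 = 2.5, pos_y_3 = 1.5, pos_z_3 = 5, height_3 = 3, pos_x_4 = 9, pos_y_4 = 10.5, pos_z_4 = 2.5, height_4 = 4, pos_x_5 = 7, pos_y_5 = 9.5, pos_z_5 = 6, height_5 = 3, pos_x_6 = 1, pos_y_6 = 4.5, pos_z_6 = 8.5, width_6 = 3.5, height_6 = 3.5, pos_x_7 = 9.5, pos_z_7 = 7.5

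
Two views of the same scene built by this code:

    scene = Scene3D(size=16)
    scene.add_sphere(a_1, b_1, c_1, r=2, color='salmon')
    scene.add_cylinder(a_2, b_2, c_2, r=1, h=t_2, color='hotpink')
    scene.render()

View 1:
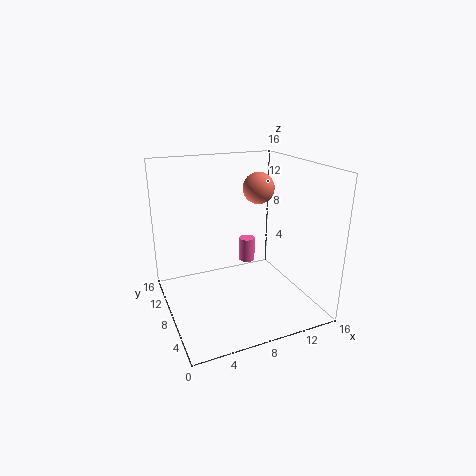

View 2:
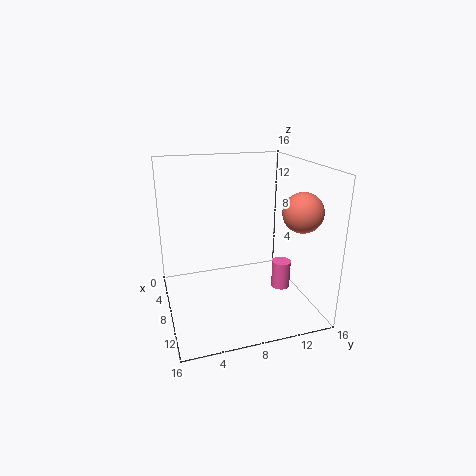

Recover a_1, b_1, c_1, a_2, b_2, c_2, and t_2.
a_1 = 13
b_1 = 13
c_1 = 12
a_2 = 11
b_2 = 12
c_2 = 3
t_2 = 3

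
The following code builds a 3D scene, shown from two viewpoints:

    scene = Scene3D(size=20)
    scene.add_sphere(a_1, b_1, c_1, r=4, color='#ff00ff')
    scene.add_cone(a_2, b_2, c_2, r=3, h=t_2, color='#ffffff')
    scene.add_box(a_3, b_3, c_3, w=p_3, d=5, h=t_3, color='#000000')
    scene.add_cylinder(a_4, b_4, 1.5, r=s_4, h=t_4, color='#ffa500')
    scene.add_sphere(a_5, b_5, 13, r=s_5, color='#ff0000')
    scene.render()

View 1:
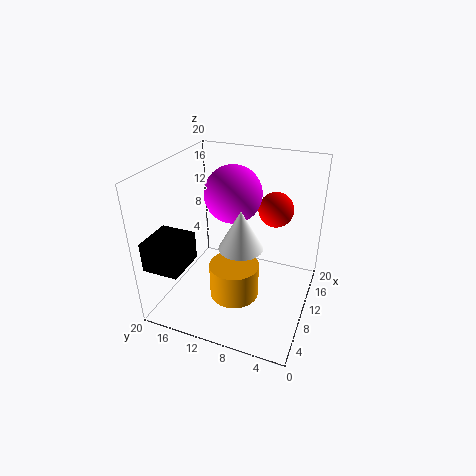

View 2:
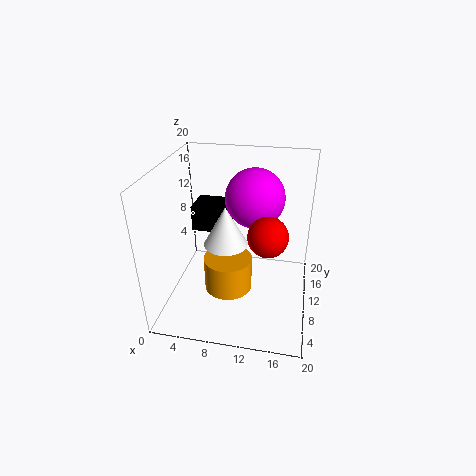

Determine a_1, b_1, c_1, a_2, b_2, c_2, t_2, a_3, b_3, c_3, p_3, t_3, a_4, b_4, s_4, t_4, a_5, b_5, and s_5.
a_1 = 12
b_1 = 11.5
c_1 = 15.5
a_2 = 8.5
b_2 = 9
c_2 = 9.5
t_2 = 5.5
a_3 = 1.5
b_3 = 15
c_3 = 7.5
p_3 = 5.5
t_3 = 4
a_4 = 8.5
b_4 = 10
s_4 = 3.5
t_4 = 5
a_5 = 14.5
b_5 = 6
s_5 = 2.5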